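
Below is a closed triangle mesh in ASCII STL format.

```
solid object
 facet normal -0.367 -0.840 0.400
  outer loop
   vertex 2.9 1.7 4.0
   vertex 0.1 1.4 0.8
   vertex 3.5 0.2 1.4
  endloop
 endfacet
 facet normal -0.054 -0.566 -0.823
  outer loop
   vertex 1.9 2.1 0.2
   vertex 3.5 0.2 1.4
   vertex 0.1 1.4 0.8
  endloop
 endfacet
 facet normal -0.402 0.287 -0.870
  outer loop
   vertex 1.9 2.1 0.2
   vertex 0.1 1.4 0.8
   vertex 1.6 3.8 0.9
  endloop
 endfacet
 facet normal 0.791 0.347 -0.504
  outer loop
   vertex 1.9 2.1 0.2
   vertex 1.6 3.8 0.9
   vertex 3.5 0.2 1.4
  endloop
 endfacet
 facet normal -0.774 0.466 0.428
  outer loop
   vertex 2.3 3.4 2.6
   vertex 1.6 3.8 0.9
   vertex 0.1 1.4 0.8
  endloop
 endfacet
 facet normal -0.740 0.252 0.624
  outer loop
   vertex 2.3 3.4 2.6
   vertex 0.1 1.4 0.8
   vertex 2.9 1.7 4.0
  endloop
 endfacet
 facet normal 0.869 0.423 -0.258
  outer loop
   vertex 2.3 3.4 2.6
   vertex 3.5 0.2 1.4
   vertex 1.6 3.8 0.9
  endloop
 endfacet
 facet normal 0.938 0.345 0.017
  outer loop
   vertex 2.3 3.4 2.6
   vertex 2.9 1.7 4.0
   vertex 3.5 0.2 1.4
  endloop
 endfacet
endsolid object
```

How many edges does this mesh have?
12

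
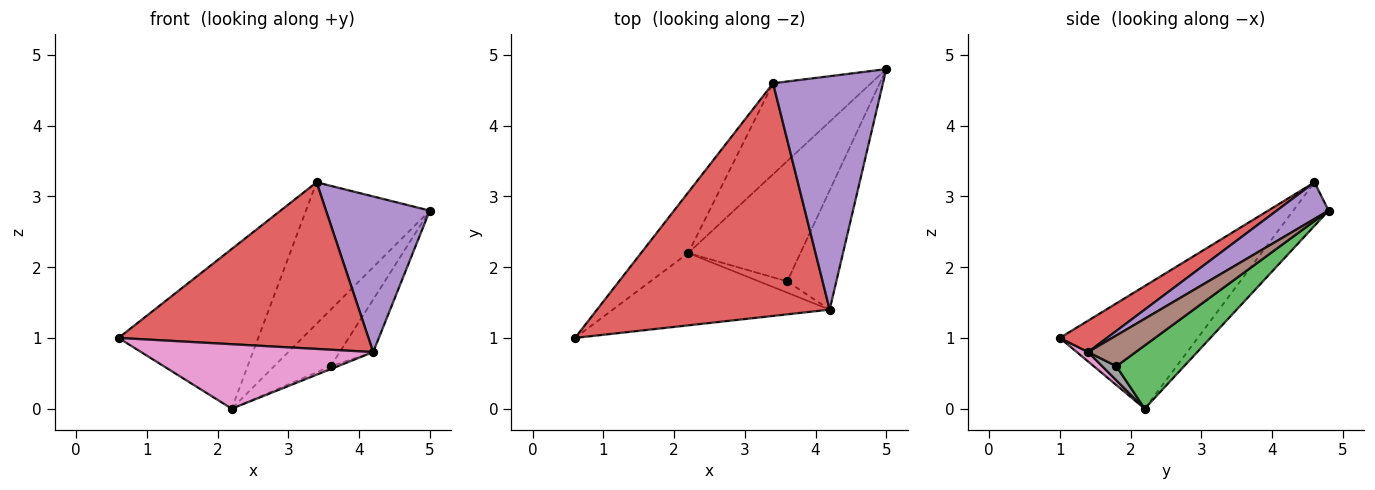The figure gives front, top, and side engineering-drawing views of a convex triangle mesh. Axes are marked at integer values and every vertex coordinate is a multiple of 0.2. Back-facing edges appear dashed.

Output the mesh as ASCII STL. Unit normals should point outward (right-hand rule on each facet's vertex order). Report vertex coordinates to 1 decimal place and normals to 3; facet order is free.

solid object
 facet normal -0.678 0.687 -0.261
  outer loop
   vertex 2.2 2.2 0.0
   vertex 0.6 1.0 1.0
   vertex 3.4 4.6 3.2
  endloop
 endfacet
 facet normal -0.234 0.818 -0.526
  outer loop
   vertex 2.2 2.2 0.0
   vertex 3.4 4.6 3.2
   vertex 5.0 4.8 2.8
  endloop
 endfacet
 facet normal 0.454 0.379 -0.806
  outer loop
   vertex 3.6 1.8 0.6
   vertex 2.2 2.2 0.0
   vertex 5.0 4.8 2.8
  endloop
 endfacet
 facet normal 0.109 -0.579 0.808
  outer loop
   vertex 4.2 1.4 0.8
   vertex 3.4 4.6 3.2
   vertex 0.6 1.0 1.0
  endloop
 endfacet
 facet normal 0.267 -0.535 0.802
  outer loop
   vertex 4.2 1.4 0.8
   vertex 5.0 4.8 2.8
   vertex 3.4 4.6 3.2
  endloop
 endfacet
 facet normal 0.498 0.350 -0.794
  outer loop
   vertex 4.2 1.4 0.8
   vertex 3.6 1.8 0.6
   vertex 5.0 4.8 2.8
  endloop
 endfacet
 facet normal 0.032 -0.665 -0.746
  outer loop
   vertex 4.2 1.4 0.8
   vertex 0.6 1.0 1.0
   vertex 2.2 2.2 0.0
  endloop
 endfacet
 facet normal 0.436 0.218 -0.873
  outer loop
   vertex 4.2 1.4 0.8
   vertex 2.2 2.2 0.0
   vertex 3.6 1.8 0.6
  endloop
 endfacet
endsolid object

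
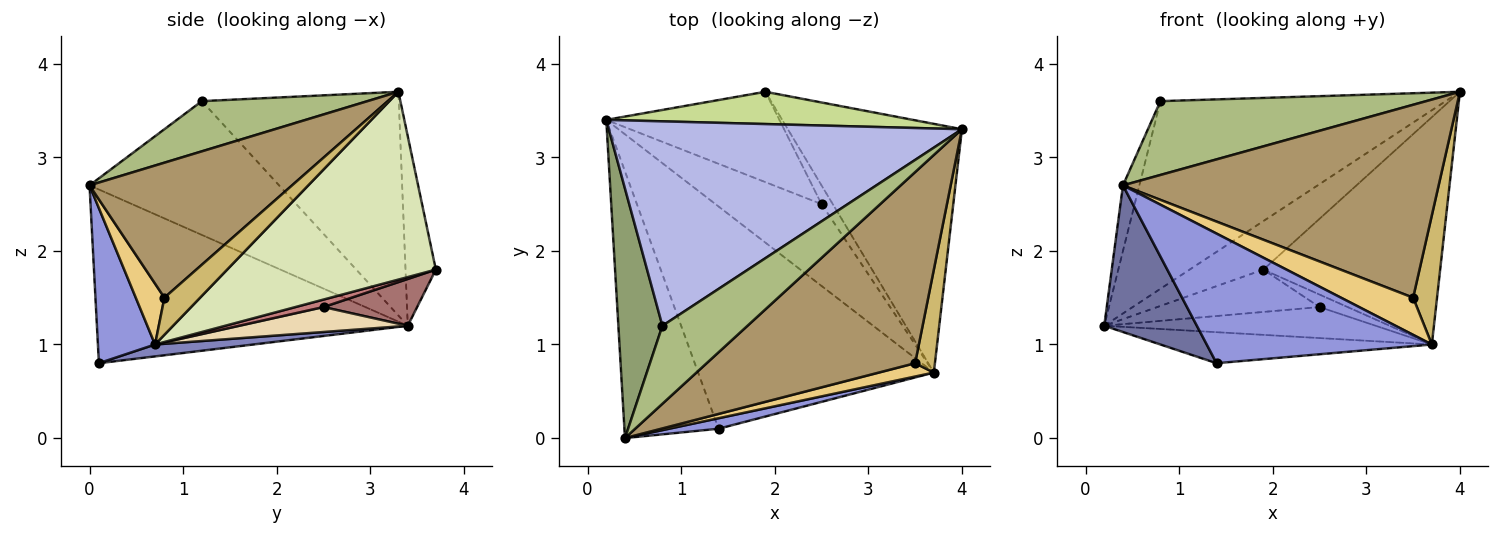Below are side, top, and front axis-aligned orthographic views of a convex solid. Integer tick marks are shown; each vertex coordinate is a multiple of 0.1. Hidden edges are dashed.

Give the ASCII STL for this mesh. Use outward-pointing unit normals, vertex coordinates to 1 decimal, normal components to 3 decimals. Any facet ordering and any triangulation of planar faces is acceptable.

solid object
 facet normal -0.850 -0.253 -0.461
  outer loop
   vertex 1.4 0.1 0.8
   vertex 0.4 0.0 2.7
   vertex 0.2 3.4 1.2
  endloop
 endfacet
 facet normal 0.050 0.138 -0.989
  outer loop
   vertex 3.7 0.7 1.0
   vertex 1.4 0.1 0.8
   vertex 0.2 3.4 1.2
  endloop
 endfacet
 facet normal 0.245 -0.966 0.078
  outer loop
   vertex 3.7 0.7 1.0
   vertex 0.4 0.0 2.7
   vertex 1.4 0.1 0.8
  endloop
 endfacet
 facet normal -0.423 0.613 0.667
  outer loop
   vertex 0.8 1.2 3.6
   vertex 4.0 3.3 3.7
   vertex 0.2 3.4 1.2
  endloop
 endfacet
 facet normal -0.947 0.082 0.312
  outer loop
   vertex 0.8 1.2 3.6
   vertex 0.2 3.4 1.2
   vertex 0.4 0.0 2.7
  endloop
 endfacet
 facet normal 0.394 -0.632 0.668
  outer loop
   vertex 0.8 1.2 3.6
   vertex 0.4 0.0 2.7
   vertex 4.0 3.3 3.7
  endloop
 endfacet
 facet normal -0.324 0.788 0.524
  outer loop
   vertex 1.9 3.7 1.8
   vertex 0.2 3.4 1.2
   vertex 4.0 3.3 3.7
  endloop
 endfacet
 facet normal 0.623 0.528 -0.577
  outer loop
   vertex 1.9 3.7 1.8
   vertex 4.0 3.3 3.7
   vertex 3.7 0.7 1.0
  endloop
 endfacet
 facet normal 0.415 -0.646 0.640
  outer loop
   vertex 3.5 0.8 1.5
   vertex 4.0 3.3 3.7
   vertex 0.4 0.0 2.7
  endloop
 endfacet
 facet normal 0.759 -0.509 0.406
  outer loop
   vertex 3.5 0.8 1.5
   vertex 3.7 0.7 1.0
   vertex 4.0 3.3 3.7
  endloop
 endfacet
 facet normal 0.350 -0.882 0.316
  outer loop
   vertex 3.5 0.8 1.5
   vertex 0.4 0.0 2.7
   vertex 3.7 0.7 1.0
  endloop
 endfacet
 facet normal 0.215 0.346 -0.913
  outer loop
   vertex 2.5 2.5 1.4
   vertex 3.7 0.7 1.0
   vertex 0.2 3.4 1.2
  endloop
 endfacet
 facet normal 0.238 0.412 -0.880
  outer loop
   vertex 2.5 2.5 1.4
   vertex 0.2 3.4 1.2
   vertex 1.9 3.7 1.8
  endloop
 endfacet
 facet normal 0.485 0.485 -0.728
  outer loop
   vertex 2.5 2.5 1.4
   vertex 1.9 3.7 1.8
   vertex 3.7 0.7 1.0
  endloop
 endfacet
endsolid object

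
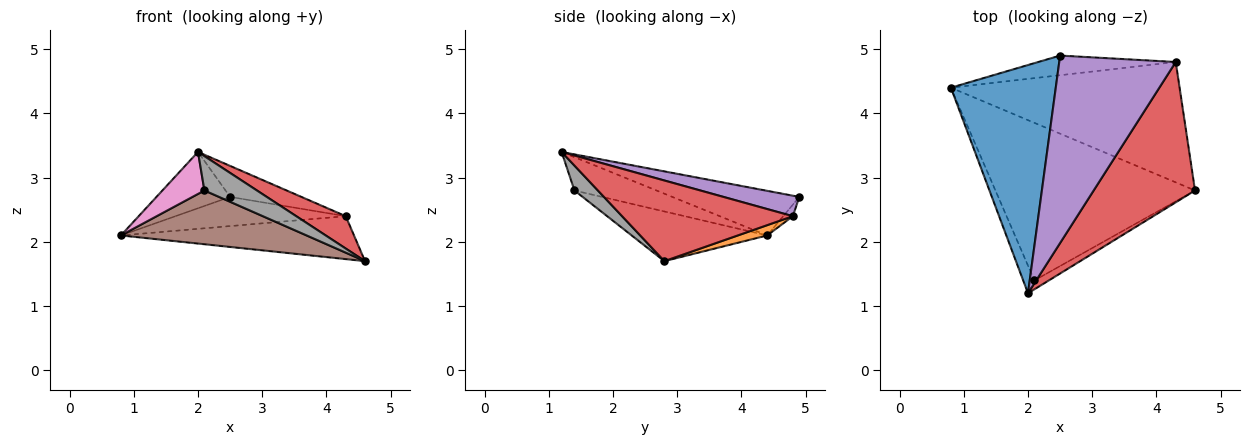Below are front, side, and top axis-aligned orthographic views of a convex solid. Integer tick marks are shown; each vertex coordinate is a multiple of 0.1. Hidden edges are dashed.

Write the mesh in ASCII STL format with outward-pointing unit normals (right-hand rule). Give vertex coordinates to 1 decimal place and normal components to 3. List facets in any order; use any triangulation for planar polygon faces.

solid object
 facet normal -0.382 0.221 0.897
  outer loop
   vertex 2.5 4.9 2.7
   vertex 0.8 4.4 2.1
   vertex 2.0 1.2 3.4
  endloop
 endfacet
 facet normal 0.042 0.336 -0.941
  outer loop
   vertex 4.3 4.8 2.4
   vertex 4.6 2.8 1.7
   vertex 0.8 4.4 2.1
  endloop
 endfacet
 facet normal -0.047 0.829 -0.558
  outer loop
   vertex 4.3 4.8 2.4
   vertex 0.8 4.4 2.1
   vertex 2.5 4.9 2.7
  endloop
 endfacet
 facet normal 0.613 -0.178 0.770
  outer loop
   vertex 4.3 4.8 2.4
   vertex 2.0 1.2 3.4
   vertex 4.6 2.8 1.7
  endloop
 endfacet
 facet normal 0.171 0.161 0.972
  outer loop
   vertex 4.3 4.8 2.4
   vertex 2.5 4.9 2.7
   vertex 2.0 1.2 3.4
  endloop
 endfacet
 facet normal -0.229 -0.314 -0.921
  outer loop
   vertex 2.1 1.4 2.8
   vertex 0.8 4.4 2.1
   vertex 4.6 2.8 1.7
  endloop
 endfacet
 facet normal -0.852 -0.437 -0.288
  outer loop
   vertex 2.1 1.4 2.8
   vertex 2.0 1.2 3.4
   vertex 0.8 4.4 2.1
  endloop
 endfacet
 facet normal 0.396 -0.889 -0.230
  outer loop
   vertex 2.1 1.4 2.8
   vertex 4.6 2.8 1.7
   vertex 2.0 1.2 3.4
  endloop
 endfacet
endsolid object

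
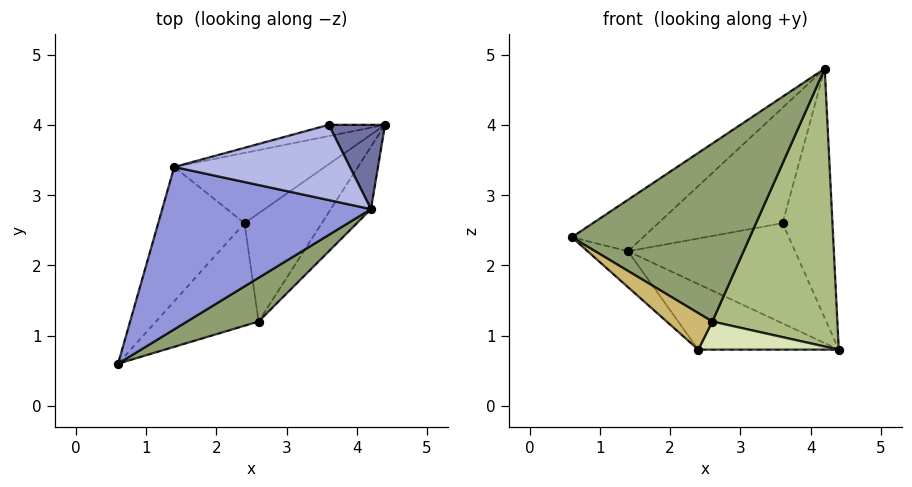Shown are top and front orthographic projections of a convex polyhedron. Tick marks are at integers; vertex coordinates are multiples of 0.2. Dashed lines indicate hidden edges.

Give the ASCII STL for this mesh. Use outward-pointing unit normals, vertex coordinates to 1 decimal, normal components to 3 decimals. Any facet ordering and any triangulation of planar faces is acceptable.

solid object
 facet normal 0.585 0.769 0.260
  outer loop
   vertex 3.6 4.0 2.6
   vertex 4.2 2.8 4.8
   vertex 4.4 4.0 0.8
  endloop
 endfacet
 facet normal -0.243 0.964 -0.108
  outer loop
   vertex 1.4 3.4 2.2
   vertex 3.6 4.0 2.6
   vertex 4.4 4.0 0.8
  endloop
 endfacet
 facet normal -0.634 0.234 0.737
  outer loop
   vertex 1.4 3.4 2.2
   vertex 0.6 0.6 2.4
   vertex 4.2 2.8 4.8
  endloop
 endfacet
 facet normal -0.311 0.796 0.519
  outer loop
   vertex 1.4 3.4 2.2
   vertex 4.2 2.8 4.8
   vertex 3.6 4.0 2.6
  endloop
 endfacet
 facet normal 0.398 -0.891 0.219
  outer loop
   vertex 2.6 1.2 1.2
   vertex 4.2 2.8 4.8
   vertex 0.6 0.6 2.4
  endloop
 endfacet
 facet normal 0.827 -0.549 -0.123
  outer loop
   vertex 2.6 1.2 1.2
   vertex 4.4 4.0 0.8
   vertex 4.2 2.8 4.8
  endloop
 endfacet
 facet normal -0.431 0.616 -0.660
  outer loop
   vertex 2.4 2.6 0.8
   vertex 1.4 3.4 2.2
   vertex 4.4 4.0 0.8
  endloop
 endfacet
 facet normal 0.173 -0.248 -0.953
  outer loop
   vertex 2.4 2.6 0.8
   vertex 4.4 4.0 0.8
   vertex 2.6 1.2 1.2
  endloop
 endfacet
 facet normal -0.753 0.170 -0.635
  outer loop
   vertex 2.4 2.6 0.8
   vertex 0.6 0.6 2.4
   vertex 1.4 3.4 2.2
  endloop
 endfacet
 facet normal -0.421 -0.304 -0.854
  outer loop
   vertex 2.4 2.6 0.8
   vertex 2.6 1.2 1.2
   vertex 0.6 0.6 2.4
  endloop
 endfacet
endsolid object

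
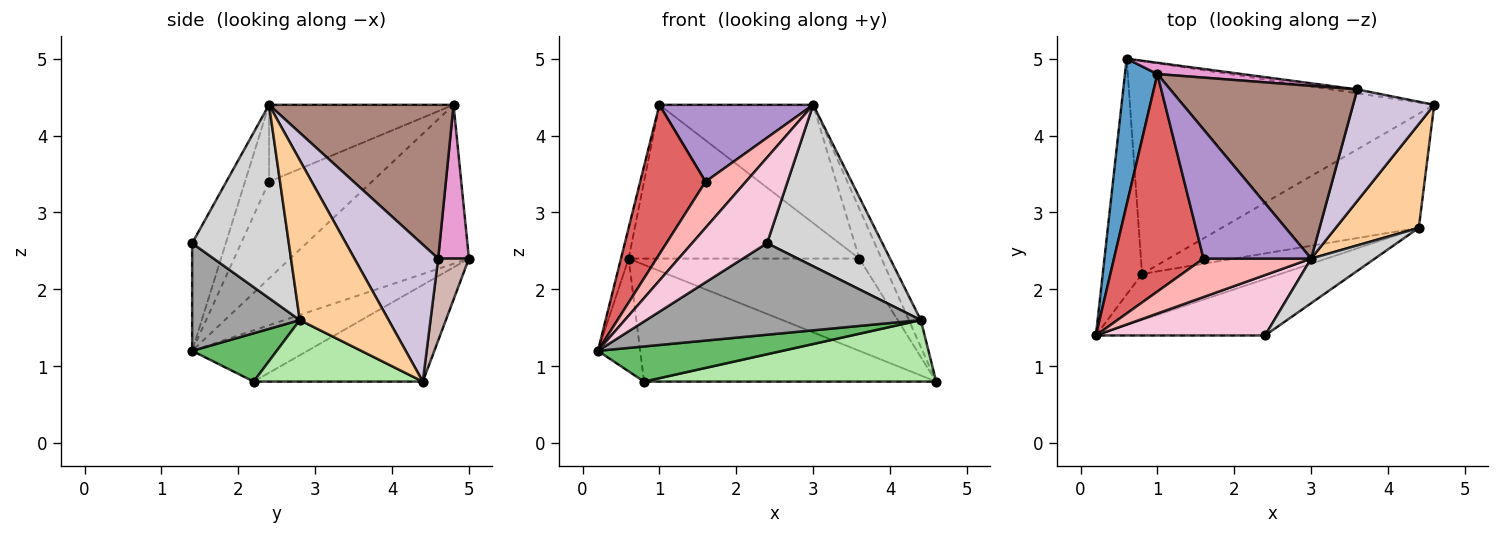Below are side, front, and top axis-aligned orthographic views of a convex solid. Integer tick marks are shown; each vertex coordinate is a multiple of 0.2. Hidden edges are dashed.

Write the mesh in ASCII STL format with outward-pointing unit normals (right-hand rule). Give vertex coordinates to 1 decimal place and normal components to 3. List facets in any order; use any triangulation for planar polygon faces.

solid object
 facet normal -0.979 0.042 0.200
  outer loop
   vertex 1.0 4.8 4.4
   vertex 0.6 5.0 2.4
   vertex 0.2 1.4 1.2
  endloop
 endfacet
 facet normal -0.762 0.279 -0.584
  outer loop
   vertex 0.8 2.2 0.8
   vertex 0.2 1.4 1.2
   vertex 0.6 5.0 2.4
  endloop
 endfacet
 facet normal -0.268 0.463 -0.845
  outer loop
   vertex 0.8 2.2 0.8
   vertex 0.6 5.0 2.4
   vertex 4.6 4.4 0.8
  endloop
 endfacet
 facet normal 0.881 0.119 0.458
  outer loop
   vertex 4.4 2.8 1.6
   vertex 4.6 4.4 0.8
   vertex 3.0 2.4 4.4
  endloop
 endfacet
 facet normal 0.268 -0.584 -0.766
  outer loop
   vertex 4.4 2.8 1.6
   vertex 0.2 1.4 1.2
   vertex 0.8 2.2 0.8
  endloop
 endfacet
 facet normal 0.265 -0.458 -0.849
  outer loop
   vertex 4.4 2.8 1.6
   vertex 0.8 2.2 0.8
   vertex 4.6 4.4 0.8
  endloop
 endfacet
 facet normal -0.665 -0.423 0.615
  outer loop
   vertex 1.6 2.4 3.4
   vertex 1.0 4.8 4.4
   vertex 0.2 1.4 1.2
  endloop
 endfacet
 facet normal -0.416 -0.699 0.582
  outer loop
   vertex 1.6 2.4 3.4
   vertex 0.2 1.4 1.2
   vertex 3.0 2.4 4.4
  endloop
 endfacet
 facet normal -0.523 -0.436 0.732
  outer loop
   vertex 1.6 2.4 3.4
   vertex 3.0 2.4 4.4
   vertex 1.0 4.8 4.4
  endloop
 endfacet
 facet normal 0.839 0.223 0.497
  outer loop
   vertex 3.6 4.6 2.4
   vertex 3.0 2.4 4.4
   vertex 4.6 4.4 0.8
  endloop
 endfacet
 facet normal 0.561 0.468 0.683
  outer loop
   vertex 3.6 4.6 2.4
   vertex 1.0 4.8 4.4
   vertex 3.0 2.4 4.4
  endloop
 endfacet
 facet normal 0.132 0.990 -0.041
  outer loop
   vertex 3.6 4.6 2.4
   vertex 4.6 4.4 0.8
   vertex 0.6 5.0 2.4
  endloop
 endfacet
 facet normal 0.132 0.989 0.072
  outer loop
   vertex 3.6 4.6 2.4
   vertex 0.6 5.0 2.4
   vertex 1.0 4.8 4.4
  endloop
 endfacet
 facet normal -0.344 -0.767 0.541
  outer loop
   vertex 2.4 1.4 2.6
   vertex 3.0 2.4 4.4
   vertex 0.2 1.4 1.2
  endloop
 endfacet
 facet normal 0.317 -0.808 -0.497
  outer loop
   vertex 2.4 1.4 2.6
   vertex 0.2 1.4 1.2
   vertex 4.4 2.8 1.6
  endloop
 endfacet
 facet normal 0.628 -0.750 0.207
  outer loop
   vertex 2.4 1.4 2.6
   vertex 4.4 2.8 1.6
   vertex 3.0 2.4 4.4
  endloop
 endfacet
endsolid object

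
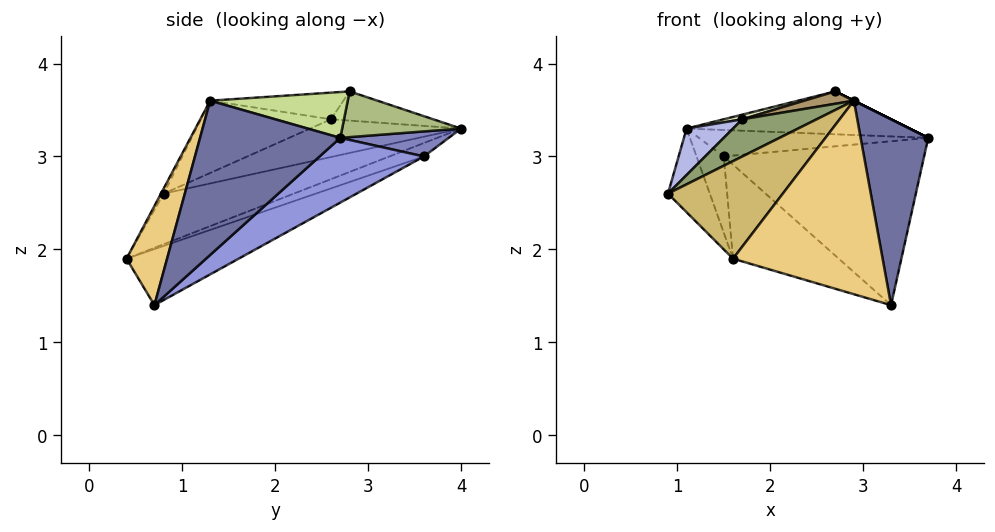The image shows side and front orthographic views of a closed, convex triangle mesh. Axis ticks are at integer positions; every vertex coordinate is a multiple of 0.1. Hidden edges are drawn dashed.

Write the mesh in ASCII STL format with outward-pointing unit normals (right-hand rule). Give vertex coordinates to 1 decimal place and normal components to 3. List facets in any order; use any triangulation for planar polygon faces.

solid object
 facet normal 0.867 -0.418 0.272
  outer loop
   vertex 2.9 1.3 3.6
   vertex 3.3 0.7 1.4
   vertex 3.7 2.7 3.2
  endloop
 endfacet
 facet normal 0.361 0.763 -0.536
  outer loop
   vertex 1.5 3.6 3.0
   vertex 1.1 4.0 3.3
   vertex 3.7 2.7 3.2
  endloop
 endfacet
 facet normal 0.312 0.600 -0.736
  outer loop
   vertex 1.5 3.6 3.0
   vertex 3.7 2.7 3.2
   vertex 3.3 0.7 1.4
  endloop
 endfacet
 facet normal -0.503 -0.155 0.851
  outer loop
   vertex 1.7 2.6 3.4
   vertex 1.1 4.0 3.3
   vertex 0.9 0.8 2.6
  endloop
 endfacet
 facet normal -0.391 -0.223 0.893
  outer loop
   vertex 1.7 2.6 3.4
   vertex 0.9 0.8 2.6
   vertex 2.9 1.3 3.6
  endloop
 endfacet
 facet normal 0.374 0.701 0.607
  outer loop
   vertex 2.7 2.8 3.7
   vertex 3.7 2.7 3.2
   vertex 1.1 4.0 3.3
  endloop
 endfacet
 facet normal 0.447 0.000 0.894
  outer loop
   vertex 2.7 2.8 3.7
   vertex 2.9 1.3 3.6
   vertex 3.7 2.7 3.2
  endloop
 endfacet
 facet normal -0.278 -0.050 0.959
  outer loop
   vertex 2.7 2.8 3.7
   vertex 1.1 4.0 3.3
   vertex 1.7 2.6 3.4
  endloop
 endfacet
 facet normal -0.268 -0.100 0.958
  outer loop
   vertex 2.7 2.8 3.7
   vertex 1.7 2.6 3.4
   vertex 2.9 1.3 3.6
  endloop
 endfacet
 facet normal -0.021 -0.877 0.480
  outer loop
   vertex 1.6 0.4 1.9
   vertex 2.9 1.3 3.6
   vertex 0.9 0.8 2.6
  endloop
 endfacet
 facet normal 0.250 -0.922 0.297
  outer loop
   vertex 1.6 0.4 1.9
   vertex 3.3 0.7 1.4
   vertex 2.9 1.3 3.6
  endloop
 endfacet
 facet normal -0.317 0.299 -0.900
  outer loop
   vertex 1.6 0.4 1.9
   vertex 1.5 3.6 3.0
   vertex 3.3 0.7 1.4
  endloop
 endfacet
 facet normal -0.632 0.203 -0.748
  outer loop
   vertex 1.6 0.4 1.9
   vertex 0.9 0.8 2.6
   vertex 1.1 4.0 3.3
  endloop
 endfacet
 facet normal -0.370 0.292 -0.882
  outer loop
   vertex 1.6 0.4 1.9
   vertex 1.1 4.0 3.3
   vertex 1.5 3.6 3.0
  endloop
 endfacet
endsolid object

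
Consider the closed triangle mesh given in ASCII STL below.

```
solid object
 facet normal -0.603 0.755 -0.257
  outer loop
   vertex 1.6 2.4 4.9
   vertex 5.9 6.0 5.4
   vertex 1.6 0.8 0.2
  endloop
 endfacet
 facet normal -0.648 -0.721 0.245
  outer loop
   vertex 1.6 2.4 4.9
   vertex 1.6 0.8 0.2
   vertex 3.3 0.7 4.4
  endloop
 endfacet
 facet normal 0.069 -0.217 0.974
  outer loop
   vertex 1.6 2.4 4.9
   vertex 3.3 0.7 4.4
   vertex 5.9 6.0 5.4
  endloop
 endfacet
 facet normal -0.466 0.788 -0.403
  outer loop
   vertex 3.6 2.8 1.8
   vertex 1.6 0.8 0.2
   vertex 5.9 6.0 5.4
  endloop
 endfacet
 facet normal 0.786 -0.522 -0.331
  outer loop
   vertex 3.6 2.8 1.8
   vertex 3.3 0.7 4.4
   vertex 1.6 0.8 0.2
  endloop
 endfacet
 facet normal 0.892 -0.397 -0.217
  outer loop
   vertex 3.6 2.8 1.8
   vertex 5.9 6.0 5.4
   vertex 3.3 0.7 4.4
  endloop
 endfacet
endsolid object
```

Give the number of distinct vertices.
5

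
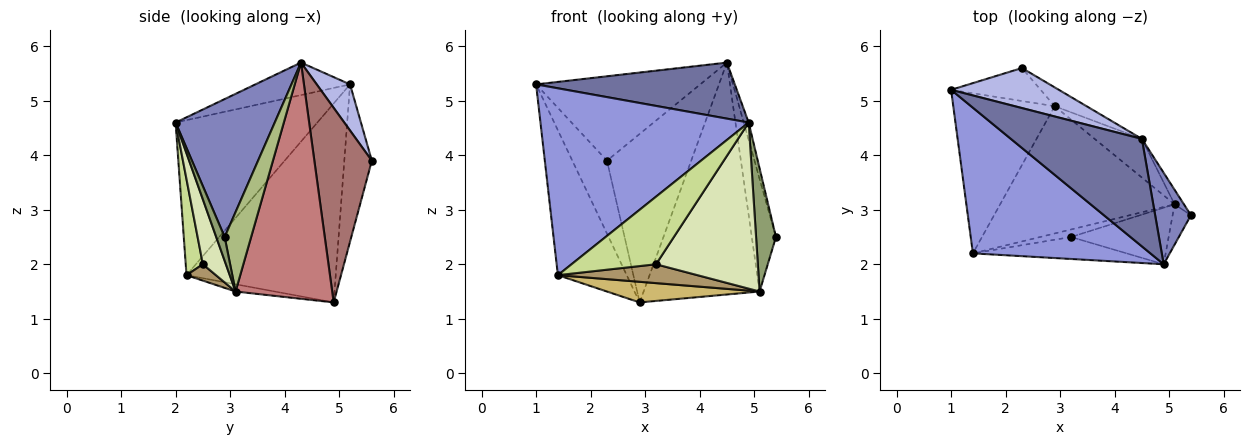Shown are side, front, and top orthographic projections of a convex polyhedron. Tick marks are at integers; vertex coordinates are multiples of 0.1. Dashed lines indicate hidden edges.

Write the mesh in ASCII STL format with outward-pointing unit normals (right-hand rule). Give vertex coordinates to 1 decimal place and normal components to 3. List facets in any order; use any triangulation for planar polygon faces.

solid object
 facet normal -0.215 -0.452 0.866
  outer loop
   vertex 4.5 4.3 5.7
   vertex 1.0 5.2 5.3
   vertex 4.9 2.0 4.6
  endloop
 endfacet
 facet normal 0.967 0.048 0.251
  outer loop
   vertex 4.5 4.3 5.7
   vertex 4.9 2.0 4.6
   vertex 5.4 2.9 2.5
  endloop
 endfacet
 facet normal -0.473 -0.695 0.542
  outer loop
   vertex 1.4 2.2 1.8
   vertex 4.9 2.0 4.6
   vertex 1.0 5.2 5.3
  endloop
 endfacet
 facet normal 0.180 0.889 0.421
  outer loop
   vertex 2.3 5.6 3.9
   vertex 1.0 5.2 5.3
   vertex 4.5 4.3 5.7
  endloop
 endfacet
 facet normal 0.374 -0.881 -0.289
  outer loop
   vertex 5.1 3.1 1.5
   vertex 5.4 2.9 2.5
   vertex 4.9 2.0 4.6
  endloop
 endfacet
 facet normal 0.736 0.671 -0.087
  outer loop
   vertex 5.1 3.1 1.5
   vertex 4.5 4.3 5.7
   vertex 5.4 2.9 2.5
  endloop
 endfacet
 facet normal 0.189 -0.934 -0.303
  outer loop
   vertex 3.2 2.5 2.0
   vertex 4.9 2.0 4.6
   vertex 1.4 2.2 1.8
  endloop
 endfacet
 facet normal 0.209 -0.926 -0.315
  outer loop
   vertex 3.2 2.5 2.0
   vertex 5.1 3.1 1.5
   vertex 4.9 2.0 4.6
  endloop
 endfacet
 facet normal 0.192 -0.912 -0.363
  outer loop
   vertex 3.2 2.5 2.0
   vertex 1.4 2.2 1.8
   vertex 5.1 3.1 1.5
  endloop
 endfacet
 facet normal -0.041 -0.160 -0.986
  outer loop
   vertex 2.9 4.9 1.3
   vertex 5.1 3.1 1.5
   vertex 1.4 2.2 1.8
  endloop
 endfacet
 facet normal -0.824 0.380 -0.420
  outer loop
   vertex 2.9 4.9 1.3
   vertex 1.4 2.2 1.8
   vertex 1.0 5.2 5.3
  endloop
 endfacet
 facet normal -0.587 0.738 -0.334
  outer loop
   vertex 2.9 4.9 1.3
   vertex 1.0 5.2 5.3
   vertex 2.3 5.6 3.9
  endloop
 endfacet
 facet normal 0.561 0.823 -0.092
  outer loop
   vertex 2.9 4.9 1.3
   vertex 2.3 5.6 3.9
   vertex 4.5 4.3 5.7
  endloop
 endfacet
 facet normal 0.635 0.762 -0.127
  outer loop
   vertex 2.9 4.9 1.3
   vertex 4.5 4.3 5.7
   vertex 5.1 3.1 1.5
  endloop
 endfacet
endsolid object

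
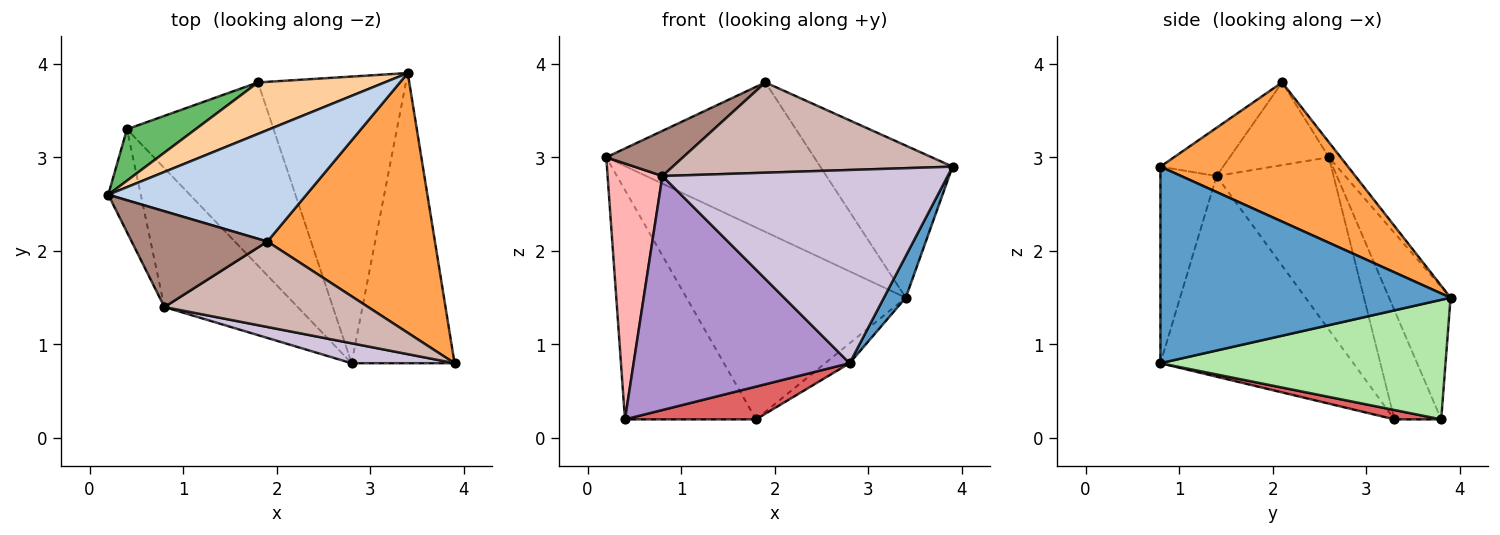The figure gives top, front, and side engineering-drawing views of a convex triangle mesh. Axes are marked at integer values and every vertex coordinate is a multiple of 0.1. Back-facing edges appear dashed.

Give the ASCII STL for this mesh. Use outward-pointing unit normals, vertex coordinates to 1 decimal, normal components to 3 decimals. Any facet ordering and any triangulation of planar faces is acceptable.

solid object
 facet normal 0.884 -0.067 -0.463
  outer loop
   vertex 2.8 0.8 0.8
   vertex 3.4 3.9 1.5
   vertex 3.9 0.8 2.9
  endloop
 endfacet
 facet normal -0.045 0.801 0.597
  outer loop
   vertex 1.9 2.1 3.8
   vertex 3.4 3.9 1.5
   vertex 0.2 2.6 3.0
  endloop
 endfacet
 facet normal 0.583 0.411 0.701
  outer loop
   vertex 1.9 2.1 3.8
   vertex 3.9 0.8 2.9
   vertex 3.4 3.9 1.5
  endloop
 endfacet
 facet normal -0.261 0.932 0.250
  outer loop
   vertex 1.8 3.8 0.2
   vertex 0.2 2.6 3.0
   vertex 3.4 3.9 1.5
  endloop
 endfacet
 facet normal -0.329 0.921 0.207
  outer loop
   vertex 1.8 3.8 0.2
   vertex 0.4 3.3 0.2
   vertex 0.2 2.6 3.0
  endloop
 endfacet
 facet normal 0.628 0.054 -0.777
  outer loop
   vertex 1.8 3.8 0.2
   vertex 3.4 3.9 1.5
   vertex 2.8 0.8 0.8
  endloop
 endfacet
 facet normal 0.063 -0.176 -0.982
  outer loop
   vertex 1.8 3.8 0.2
   vertex 2.8 0.8 0.8
   vertex 0.4 3.3 0.2
  endloop
 endfacet
 facet normal -0.893 -0.418 -0.168
  outer loop
   vertex 0.8 1.4 2.8
   vertex 0.2 2.6 3.0
   vertex 0.4 3.3 0.2
  endloop
 endfacet
 facet normal -0.609 -0.682 -0.405
  outer loop
   vertex 0.8 1.4 2.8
   vertex 0.4 3.3 0.2
   vertex 2.8 0.8 0.8
  endloop
 endfacet
 facet normal -0.192 -0.976 0.101
  outer loop
   vertex 0.8 1.4 2.8
   vertex 2.8 0.8 0.8
   vertex 3.9 0.8 2.9
  endloop
 endfacet
 facet normal -0.483 -0.373 0.792
  outer loop
   vertex 0.8 1.4 2.8
   vertex 1.9 2.1 3.8
   vertex 0.2 2.6 3.0
  endloop
 endfacet
 facet normal -0.161 -0.717 0.678
  outer loop
   vertex 0.8 1.4 2.8
   vertex 3.9 0.8 2.9
   vertex 1.9 2.1 3.8
  endloop
 endfacet
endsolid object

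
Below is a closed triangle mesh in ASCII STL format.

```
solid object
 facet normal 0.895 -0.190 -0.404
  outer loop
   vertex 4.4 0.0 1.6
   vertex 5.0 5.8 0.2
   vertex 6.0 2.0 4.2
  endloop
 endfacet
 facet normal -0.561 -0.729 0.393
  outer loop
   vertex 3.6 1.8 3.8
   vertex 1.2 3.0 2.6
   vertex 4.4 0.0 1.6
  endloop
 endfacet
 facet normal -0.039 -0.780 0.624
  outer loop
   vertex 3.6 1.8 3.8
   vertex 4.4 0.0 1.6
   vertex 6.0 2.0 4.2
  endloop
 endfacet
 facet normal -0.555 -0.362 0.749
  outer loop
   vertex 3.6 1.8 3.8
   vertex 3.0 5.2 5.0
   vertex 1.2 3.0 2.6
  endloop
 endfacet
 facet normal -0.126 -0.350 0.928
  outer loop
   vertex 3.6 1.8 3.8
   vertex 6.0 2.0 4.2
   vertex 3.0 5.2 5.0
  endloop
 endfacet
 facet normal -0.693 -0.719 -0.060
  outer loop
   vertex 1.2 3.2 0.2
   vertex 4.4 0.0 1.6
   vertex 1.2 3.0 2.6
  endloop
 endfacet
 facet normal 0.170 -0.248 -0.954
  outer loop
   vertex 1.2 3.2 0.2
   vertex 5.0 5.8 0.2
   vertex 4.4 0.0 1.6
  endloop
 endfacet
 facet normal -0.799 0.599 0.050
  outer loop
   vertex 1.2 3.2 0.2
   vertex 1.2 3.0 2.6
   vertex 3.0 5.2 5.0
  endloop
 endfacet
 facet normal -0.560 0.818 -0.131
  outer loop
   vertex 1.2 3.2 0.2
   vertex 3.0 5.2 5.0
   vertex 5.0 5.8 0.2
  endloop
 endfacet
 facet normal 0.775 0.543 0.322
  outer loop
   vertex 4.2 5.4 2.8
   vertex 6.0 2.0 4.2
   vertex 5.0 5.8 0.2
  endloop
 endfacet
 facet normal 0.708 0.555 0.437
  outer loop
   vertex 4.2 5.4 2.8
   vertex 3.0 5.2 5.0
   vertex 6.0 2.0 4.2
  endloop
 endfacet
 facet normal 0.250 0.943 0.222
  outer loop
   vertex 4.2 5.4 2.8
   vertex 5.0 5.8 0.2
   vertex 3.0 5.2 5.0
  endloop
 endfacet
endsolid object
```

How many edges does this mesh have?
18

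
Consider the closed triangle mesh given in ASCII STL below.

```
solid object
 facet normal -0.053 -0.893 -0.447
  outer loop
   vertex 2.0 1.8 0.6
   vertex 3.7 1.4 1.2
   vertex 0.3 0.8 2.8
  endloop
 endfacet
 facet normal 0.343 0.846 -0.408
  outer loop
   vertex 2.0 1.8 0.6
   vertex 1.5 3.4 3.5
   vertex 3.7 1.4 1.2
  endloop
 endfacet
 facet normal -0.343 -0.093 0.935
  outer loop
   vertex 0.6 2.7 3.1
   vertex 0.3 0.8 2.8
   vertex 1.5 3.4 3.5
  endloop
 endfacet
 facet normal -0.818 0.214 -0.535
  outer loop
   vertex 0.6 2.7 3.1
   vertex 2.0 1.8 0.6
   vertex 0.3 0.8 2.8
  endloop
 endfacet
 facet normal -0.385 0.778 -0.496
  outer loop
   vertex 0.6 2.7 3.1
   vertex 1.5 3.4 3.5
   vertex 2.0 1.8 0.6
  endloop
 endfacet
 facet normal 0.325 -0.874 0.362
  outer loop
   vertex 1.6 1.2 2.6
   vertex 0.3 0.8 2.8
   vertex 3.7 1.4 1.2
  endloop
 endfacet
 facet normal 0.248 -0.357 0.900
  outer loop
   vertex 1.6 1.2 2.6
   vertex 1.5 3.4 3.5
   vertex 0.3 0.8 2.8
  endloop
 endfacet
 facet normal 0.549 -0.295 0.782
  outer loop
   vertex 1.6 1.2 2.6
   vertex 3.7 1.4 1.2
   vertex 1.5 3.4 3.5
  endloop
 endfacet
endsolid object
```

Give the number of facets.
8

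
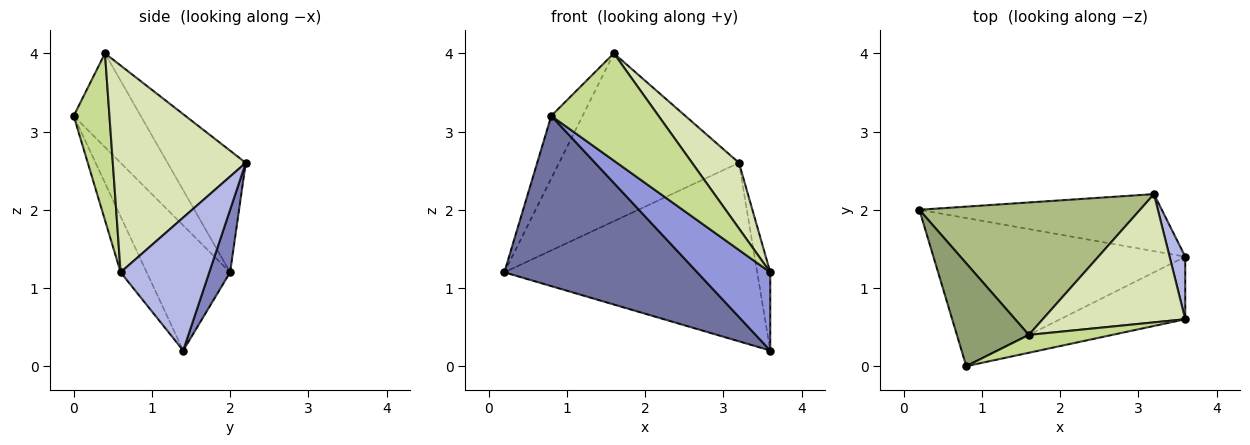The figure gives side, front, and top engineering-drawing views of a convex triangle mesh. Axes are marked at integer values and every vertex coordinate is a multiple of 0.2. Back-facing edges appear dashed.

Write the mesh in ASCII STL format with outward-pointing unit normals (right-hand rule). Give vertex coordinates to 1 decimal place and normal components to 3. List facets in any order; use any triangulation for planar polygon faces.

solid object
 facet normal -0.310 -0.717 -0.624
  outer loop
   vertex 0.8 0.0 3.2
   vertex 0.2 2.0 1.2
   vertex 3.6 1.4 0.2
  endloop
 endfacet
 facet normal 0.078 0.950 -0.303
  outer loop
   vertex 3.2 2.2 2.6
   vertex 3.6 1.4 0.2
   vertex 0.2 2.0 1.2
  endloop
 endfacet
 facet normal -0.269 -0.752 -0.602
  outer loop
   vertex 3.6 0.6 1.2
   vertex 0.8 0.0 3.2
   vertex 3.6 1.4 0.2
  endloop
 endfacet
 facet normal 0.983 0.145 0.116
  outer loop
   vertex 3.6 0.6 1.2
   vertex 3.6 1.4 0.2
   vertex 3.2 2.2 2.6
  endloop
 endfacet
 facet normal -0.744 0.347 0.571
  outer loop
   vertex 1.6 0.4 4.0
   vertex 0.2 2.0 1.2
   vertex 0.8 0.0 3.2
  endloop
 endfacet
 facet normal -0.323 0.743 0.586
  outer loop
   vertex 1.6 0.4 4.0
   vertex 3.2 2.2 2.6
   vertex 0.2 2.0 1.2
  endloop
 endfacet
 facet normal 0.312 -0.937 0.156
  outer loop
   vertex 1.6 0.4 4.0
   vertex 0.8 0.0 3.2
   vertex 3.6 0.6 1.2
  endloop
 endfacet
 facet normal 0.791 -0.279 0.545
  outer loop
   vertex 1.6 0.4 4.0
   vertex 3.6 0.6 1.2
   vertex 3.2 2.2 2.6
  endloop
 endfacet
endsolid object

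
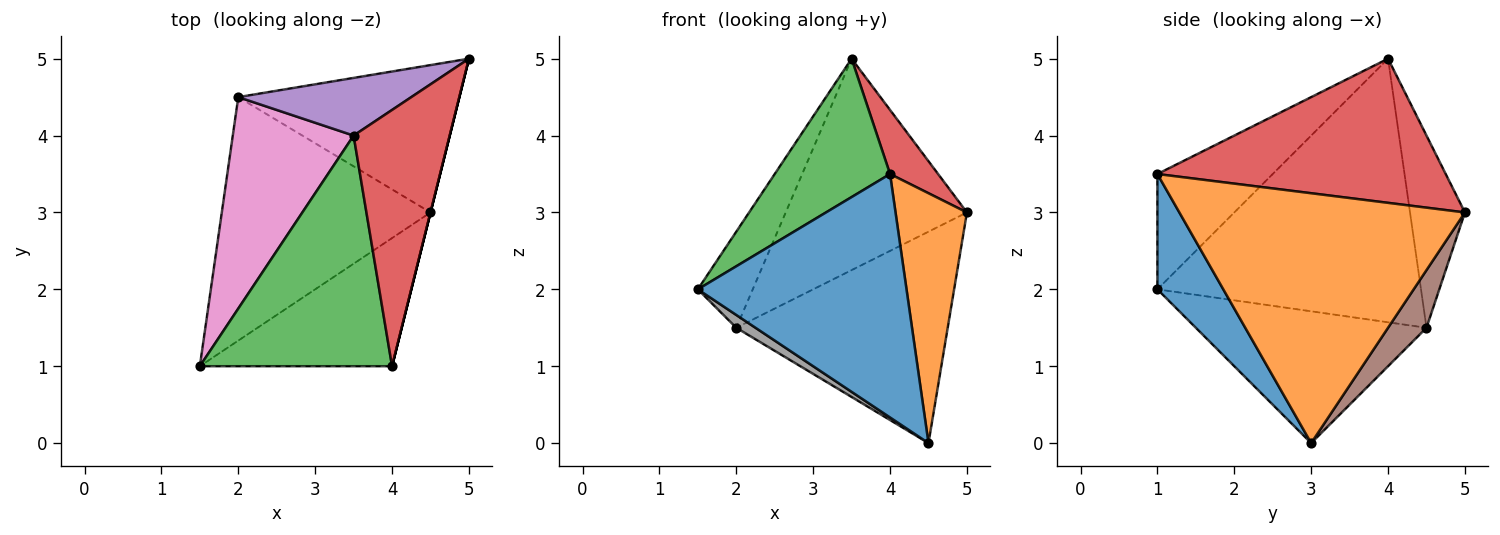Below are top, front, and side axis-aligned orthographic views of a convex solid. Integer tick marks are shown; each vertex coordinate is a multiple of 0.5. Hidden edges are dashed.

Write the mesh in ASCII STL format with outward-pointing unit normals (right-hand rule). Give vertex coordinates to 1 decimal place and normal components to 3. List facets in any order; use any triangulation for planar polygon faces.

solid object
 facet normal 0.269 -0.852 -0.449
  outer loop
   vertex 4.5 3.0 0.0
   vertex 4.0 1.0 3.5
   vertex 1.5 1.0 2.0
  endloop
 endfacet
 facet normal 0.970 -0.243 0.000
  outer loop
   vertex 4.5 3.0 0.0
   vertex 5.0 5.0 3.0
   vertex 4.0 1.0 3.5
  endloop
 endfacet
 facet normal -0.457 -0.457 0.762
  outer loop
   vertex 3.5 4.0 5.0
   vertex 1.5 1.0 2.0
   vertex 4.0 1.0 3.5
  endloop
 endfacet
 facet normal 0.824 -0.137 0.549
  outer loop
   vertex 3.5 4.0 5.0
   vertex 4.0 1.0 3.5
   vertex 5.0 5.0 3.0
  endloop
 endfacet
 facet normal -0.281 0.926 0.253
  outer loop
   vertex 2.0 4.5 1.5
   vertex 3.5 4.0 5.0
   vertex 5.0 5.0 3.0
  endloop
 endfacet
 facet normal 0.148 0.811 -0.566
  outer loop
   vertex 2.0 4.5 1.5
   vertex 5.0 5.0 3.0
   vertex 4.5 3.0 0.0
  endloop
 endfacet
 facet normal -0.893 0.186 0.409
  outer loop
   vertex 2.0 4.5 1.5
   vertex 1.5 1.0 2.0
   vertex 3.5 4.0 5.0
  endloop
 endfacet
 facet normal -0.533 -0.044 -0.845
  outer loop
   vertex 2.0 4.5 1.5
   vertex 4.5 3.0 0.0
   vertex 1.5 1.0 2.0
  endloop
 endfacet
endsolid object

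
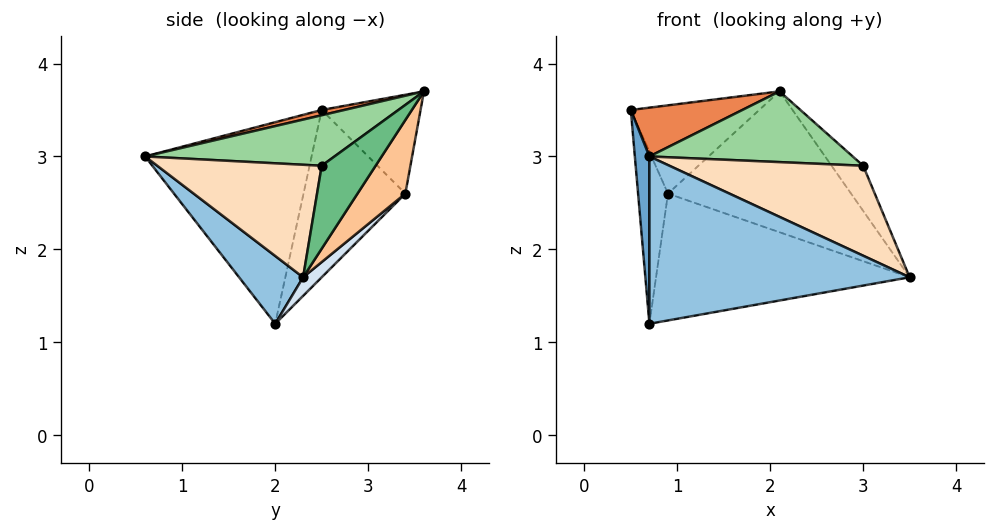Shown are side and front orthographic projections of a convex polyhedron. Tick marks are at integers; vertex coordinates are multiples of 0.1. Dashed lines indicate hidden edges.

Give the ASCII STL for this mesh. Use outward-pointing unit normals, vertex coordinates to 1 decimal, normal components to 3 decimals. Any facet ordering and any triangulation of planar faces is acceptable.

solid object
 facet normal -0.994 -0.087 -0.068
  outer loop
   vertex 0.7 2.0 1.2
   vertex 0.7 0.6 3.0
   vertex 0.5 2.5 3.5
  endloop
 endfacet
 facet normal 0.191 -0.775 -0.603
  outer loop
   vertex 0.7 2.0 1.2
   vertex 3.5 2.3 1.7
   vertex 0.7 0.6 3.0
  endloop
 endfacet
 facet normal -0.950 0.279 -0.143
  outer loop
   vertex 0.9 3.4 2.6
   vertex 0.7 2.0 1.2
   vertex 0.5 2.5 3.5
  endloop
 endfacet
 facet normal 0.051 0.702 -0.710
  outer loop
   vertex 0.9 3.4 2.6
   vertex 3.5 2.3 1.7
   vertex 0.7 2.0 1.2
  endloop
 endfacet
 facet normal 0.050 -0.249 0.967
  outer loop
   vertex 2.1 3.6 3.7
   vertex 0.5 2.5 3.5
   vertex 0.7 0.6 3.0
  endloop
 endfacet
 facet normal -0.541 0.703 0.462
  outer loop
   vertex 2.1 3.6 3.7
   vertex 0.9 3.4 2.6
   vertex 0.5 2.5 3.5
  endloop
 endfacet
 facet normal 0.230 0.882 -0.412
  outer loop
   vertex 2.1 3.6 3.7
   vertex 3.5 2.3 1.7
   vertex 0.9 3.4 2.6
  endloop
 endfacet
 facet normal 0.601 -0.709 0.369
  outer loop
   vertex 3.0 2.5 2.9
   vertex 0.7 0.6 3.0
   vertex 3.5 2.3 1.7
  endloop
 endfacet
 facet normal 0.832 0.488 0.265
  outer loop
   vertex 3.0 2.5 2.9
   vertex 3.5 2.3 1.7
   vertex 2.1 3.6 3.7
  endloop
 endfacet
 facet normal 0.335 -0.359 0.871
  outer loop
   vertex 3.0 2.5 2.9
   vertex 2.1 3.6 3.7
   vertex 0.7 0.6 3.0
  endloop
 endfacet
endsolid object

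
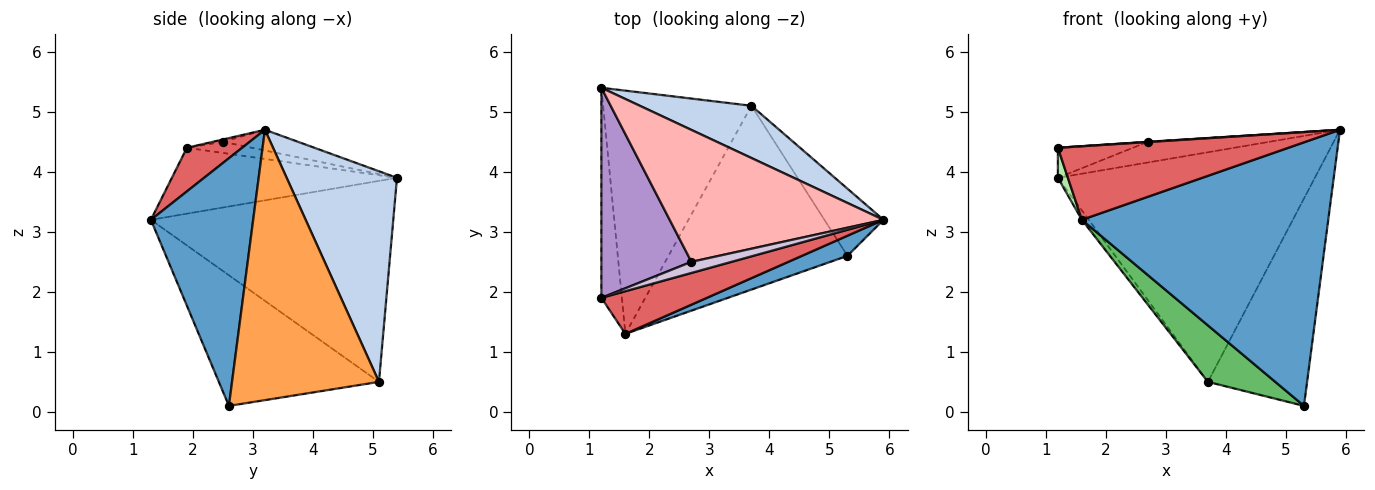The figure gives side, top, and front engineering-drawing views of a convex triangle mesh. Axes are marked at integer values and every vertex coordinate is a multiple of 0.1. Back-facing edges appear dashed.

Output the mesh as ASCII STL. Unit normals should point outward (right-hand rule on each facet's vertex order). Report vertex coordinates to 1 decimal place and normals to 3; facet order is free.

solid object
 facet normal 0.383 -0.921 0.070
  outer loop
   vertex 5.3 2.6 0.1
   vertex 5.9 3.2 4.7
   vertex 1.6 1.3 3.2
  endloop
 endfacet
 facet normal 0.386 0.899 0.205
  outer loop
   vertex 3.7 5.1 0.5
   vertex 1.2 5.4 3.9
   vertex 5.9 3.2 4.7
  endloop
 endfacet
 facet normal 0.816 0.550 -0.178
  outer loop
   vertex 3.7 5.1 0.5
   vertex 5.9 3.2 4.7
   vertex 5.3 2.6 0.1
  endloop
 endfacet
 facet normal -0.804 0.023 -0.594
  outer loop
   vertex 3.7 5.1 0.5
   vertex 1.6 1.3 3.2
   vertex 1.2 5.4 3.9
  endloop
 endfacet
 facet normal -0.572 -0.241 -0.784
  outer loop
   vertex 3.7 5.1 0.5
   vertex 5.3 2.6 0.1
   vertex 1.6 1.3 3.2
  endloop
 endfacet
 facet normal -0.954 -0.042 -0.297
  outer loop
   vertex 1.2 1.9 4.4
   vertex 1.2 5.4 3.9
   vertex 1.6 1.3 3.2
  endloop
 endfacet
 facet normal 0.203 -0.847 0.491
  outer loop
   vertex 1.2 1.9 4.4
   vertex 1.6 1.3 3.2
   vertex 5.9 3.2 4.7
  endloop
 endfacet
 facet normal -0.095 0.154 0.983
  outer loop
   vertex 2.7 2.5 4.5
   vertex 5.9 3.2 4.7
   vertex 1.2 5.4 3.9
  endloop
 endfacet
 facet normal -0.122 0.140 0.983
  outer loop
   vertex 2.7 2.5 4.5
   vertex 1.2 5.4 3.9
   vertex 1.2 1.9 4.4
  endloop
 endfacet
 facet normal -0.057 -0.023 0.998
  outer loop
   vertex 2.7 2.5 4.5
   vertex 1.2 1.9 4.4
   vertex 5.9 3.2 4.7
  endloop
 endfacet
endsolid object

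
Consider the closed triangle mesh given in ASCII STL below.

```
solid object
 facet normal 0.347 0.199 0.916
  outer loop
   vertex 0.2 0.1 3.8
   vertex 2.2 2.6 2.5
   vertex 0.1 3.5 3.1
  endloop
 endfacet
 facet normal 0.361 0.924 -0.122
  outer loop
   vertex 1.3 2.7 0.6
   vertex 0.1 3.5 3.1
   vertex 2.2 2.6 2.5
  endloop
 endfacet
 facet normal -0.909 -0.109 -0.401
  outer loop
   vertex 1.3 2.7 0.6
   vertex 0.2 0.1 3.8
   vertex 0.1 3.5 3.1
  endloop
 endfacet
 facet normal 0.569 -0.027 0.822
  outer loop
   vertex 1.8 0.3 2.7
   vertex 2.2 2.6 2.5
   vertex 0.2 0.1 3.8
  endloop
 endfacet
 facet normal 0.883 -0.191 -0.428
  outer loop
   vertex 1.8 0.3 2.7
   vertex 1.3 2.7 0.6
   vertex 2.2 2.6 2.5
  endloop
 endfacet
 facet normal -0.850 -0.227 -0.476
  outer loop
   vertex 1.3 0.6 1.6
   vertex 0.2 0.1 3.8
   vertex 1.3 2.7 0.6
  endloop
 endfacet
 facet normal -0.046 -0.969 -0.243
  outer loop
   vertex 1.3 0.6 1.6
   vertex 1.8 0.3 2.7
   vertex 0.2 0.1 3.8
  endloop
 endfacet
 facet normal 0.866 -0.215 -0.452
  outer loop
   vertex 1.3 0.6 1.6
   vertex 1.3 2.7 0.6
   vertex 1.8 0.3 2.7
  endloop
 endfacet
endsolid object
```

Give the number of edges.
12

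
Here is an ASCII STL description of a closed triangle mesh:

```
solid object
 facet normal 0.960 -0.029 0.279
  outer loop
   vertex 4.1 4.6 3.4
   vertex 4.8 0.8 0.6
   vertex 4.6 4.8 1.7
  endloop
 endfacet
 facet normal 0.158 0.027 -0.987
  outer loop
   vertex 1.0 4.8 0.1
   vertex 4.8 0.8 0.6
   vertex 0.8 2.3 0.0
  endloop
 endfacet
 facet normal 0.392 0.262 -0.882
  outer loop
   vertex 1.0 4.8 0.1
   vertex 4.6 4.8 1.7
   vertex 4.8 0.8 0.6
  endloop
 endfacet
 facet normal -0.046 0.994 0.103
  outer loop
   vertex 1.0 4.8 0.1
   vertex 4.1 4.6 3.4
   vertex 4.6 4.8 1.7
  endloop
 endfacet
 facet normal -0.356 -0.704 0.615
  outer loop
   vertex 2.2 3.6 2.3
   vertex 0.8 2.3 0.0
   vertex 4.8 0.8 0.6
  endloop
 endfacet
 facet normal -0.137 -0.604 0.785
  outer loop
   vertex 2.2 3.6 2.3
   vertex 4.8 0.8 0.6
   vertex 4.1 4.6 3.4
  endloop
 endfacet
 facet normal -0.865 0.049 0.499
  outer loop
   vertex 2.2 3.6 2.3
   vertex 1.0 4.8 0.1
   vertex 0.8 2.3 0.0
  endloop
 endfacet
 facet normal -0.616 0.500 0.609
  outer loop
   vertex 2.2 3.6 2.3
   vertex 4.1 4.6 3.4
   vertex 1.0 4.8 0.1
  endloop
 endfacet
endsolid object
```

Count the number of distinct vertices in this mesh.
6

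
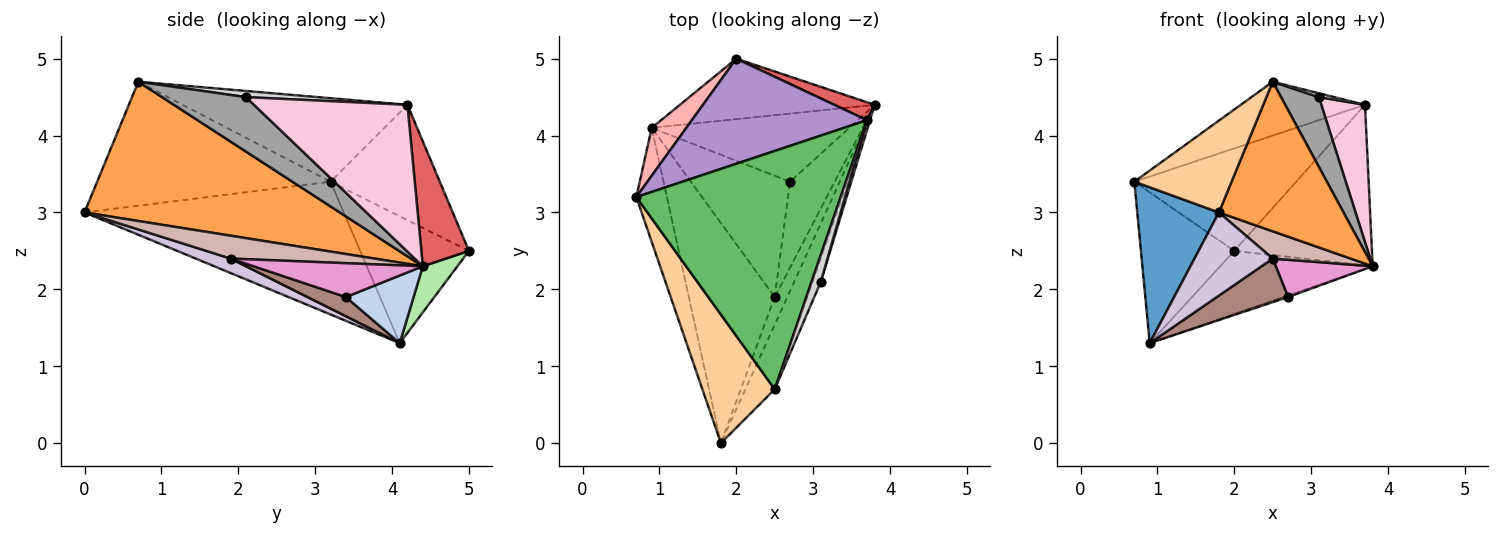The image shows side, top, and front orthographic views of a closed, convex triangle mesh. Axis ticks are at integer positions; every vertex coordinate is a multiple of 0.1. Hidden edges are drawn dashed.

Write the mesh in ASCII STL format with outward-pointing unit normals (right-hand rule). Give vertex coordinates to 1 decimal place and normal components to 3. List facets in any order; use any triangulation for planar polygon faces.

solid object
 facet normal -0.932 -0.293 -0.214
  outer loop
   vertex 0.9 4.1 1.3
   vertex 1.8 0.0 3.0
   vertex 0.7 3.2 3.4
  endloop
 endfacet
 facet normal 0.324 0.022 -0.946
  outer loop
   vertex 2.7 3.4 1.9
   vertex 0.9 4.1 1.3
   vertex 3.8 4.4 2.3
  endloop
 endfacet
 facet normal 0.883 -0.431 -0.186
  outer loop
   vertex 2.5 0.7 4.7
   vertex 1.8 0.0 3.0
   vertex 3.8 4.4 2.3
  endloop
 endfacet
 facet normal -0.813 -0.339 0.474
  outer loop
   vertex 2.5 0.7 4.7
   vertex 0.7 3.2 3.4
   vertex 1.8 0.0 3.0
  endloop
 endfacet
 facet normal -0.370 0.205 0.906
  outer loop
   vertex 2.5 0.7 4.7
   vertex 3.7 4.2 4.4
   vertex 0.7 3.2 3.4
  endloop
 endfacet
 facet normal 0.162 0.713 -0.683
  outer loop
   vertex 2.0 5.0 2.5
   vertex 3.8 4.4 2.3
   vertex 0.9 4.1 1.3
  endloop
 endfacet
 facet normal 0.325 0.940 0.105
  outer loop
   vertex 2.0 5.0 2.5
   vertex 3.7 4.2 4.4
   vertex 3.8 4.4 2.3
  endloop
 endfacet
 facet normal -0.743 0.638 0.203
  outer loop
   vertex 2.0 5.0 2.5
   vertex 0.9 4.1 1.3
   vertex 0.7 3.2 3.4
  endloop
 endfacet
 facet normal -0.426 0.632 0.647
  outer loop
   vertex 2.0 5.0 2.5
   vertex 0.7 3.2 3.4
   vertex 3.7 4.2 4.4
  endloop
 endfacet
 facet normal 0.155 -0.349 -0.924
  outer loop
   vertex 2.5 1.9 2.4
   vertex 1.8 0.0 3.0
   vertex 0.9 4.1 1.3
  endloop
 endfacet
 facet normal 0.179 -0.333 -0.926
  outer loop
   vertex 2.5 1.9 2.4
   vertex 0.9 4.1 1.3
   vertex 2.7 3.4 1.9
  endloop
 endfacet
 facet normal 0.792 -0.429 -0.435
  outer loop
   vertex 2.5 1.9 2.4
   vertex 3.8 4.4 2.3
   vertex 1.8 0.0 3.0
  endloop
 endfacet
 facet normal 0.571 -0.327 -0.753
  outer loop
   vertex 2.5 1.9 2.4
   vertex 2.7 3.4 1.9
   vertex 3.8 4.4 2.3
  endloop
 endfacet
 facet normal 0.962 -0.274 0.020
  outer loop
   vertex 3.1 2.1 4.5
   vertex 3.8 4.4 2.3
   vertex 3.7 4.2 4.4
  endloop
 endfacet
 facet normal 0.903 -0.407 -0.138
  outer loop
   vertex 3.1 2.1 4.5
   vertex 2.5 0.7 4.7
   vertex 3.8 4.4 2.3
  endloop
 endfacet
 facet normal 0.551 -0.118 0.826
  outer loop
   vertex 3.1 2.1 4.5
   vertex 3.7 4.2 4.4
   vertex 2.5 0.7 4.7
  endloop
 endfacet
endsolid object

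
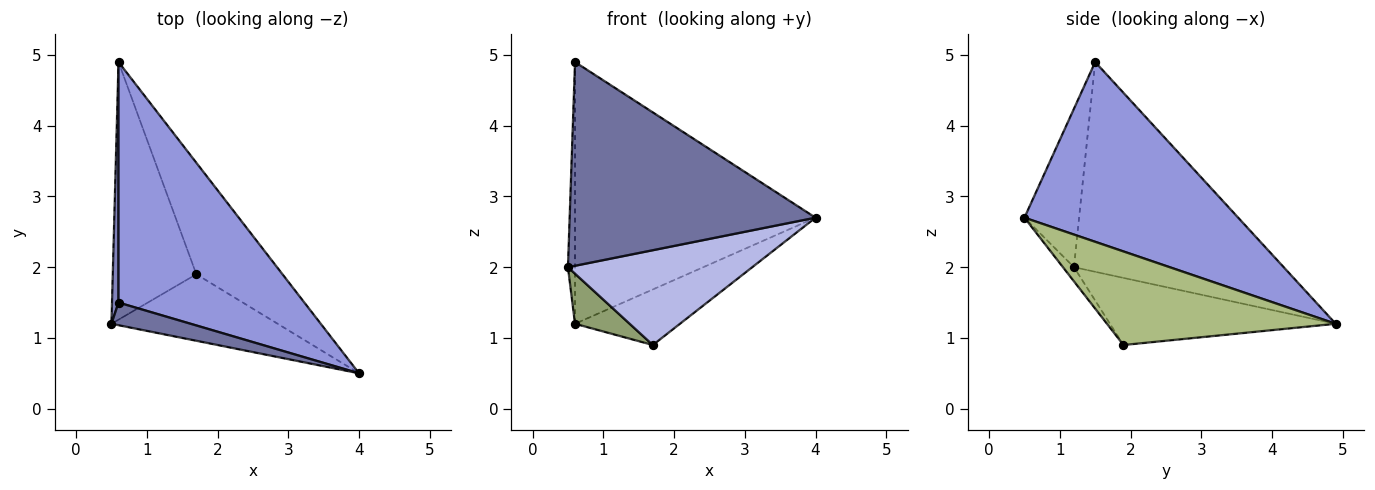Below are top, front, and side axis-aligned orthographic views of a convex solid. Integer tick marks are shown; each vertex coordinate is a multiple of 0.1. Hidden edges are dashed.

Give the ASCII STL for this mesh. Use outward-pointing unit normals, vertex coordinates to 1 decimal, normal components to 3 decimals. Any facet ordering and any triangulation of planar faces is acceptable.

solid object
 facet normal -0.216 -0.970 0.108
  outer loop
   vertex 0.6 1.5 4.9
   vertex 0.5 1.2 2.0
   vertex 4.0 0.5 2.7
  endloop
 endfacet
 facet normal -0.999 0.034 0.031
  outer loop
   vertex 0.6 1.5 4.9
   vertex 0.6 4.9 1.2
   vertex 0.5 1.2 2.0
  endloop
 endfacet
 facet normal 0.548 0.616 0.566
  outer loop
   vertex 0.6 1.5 4.9
   vertex 4.0 0.5 2.7
   vertex 0.6 4.9 1.2
  endloop
 endfacet
 facet normal -0.049 -0.818 -0.574
  outer loop
   vertex 1.7 1.9 0.9
   vertex 4.0 0.5 2.7
   vertex 0.5 1.2 2.0
  endloop
 endfacet
 facet normal -0.619 -0.150 -0.771
  outer loop
   vertex 1.7 1.9 0.9
   vertex 0.5 1.2 2.0
   vertex 0.6 4.9 1.2
  endloop
 endfacet
 facet normal 0.697 0.320 -0.642
  outer loop
   vertex 1.7 1.9 0.9
   vertex 0.6 4.9 1.2
   vertex 4.0 0.5 2.7
  endloop
 endfacet
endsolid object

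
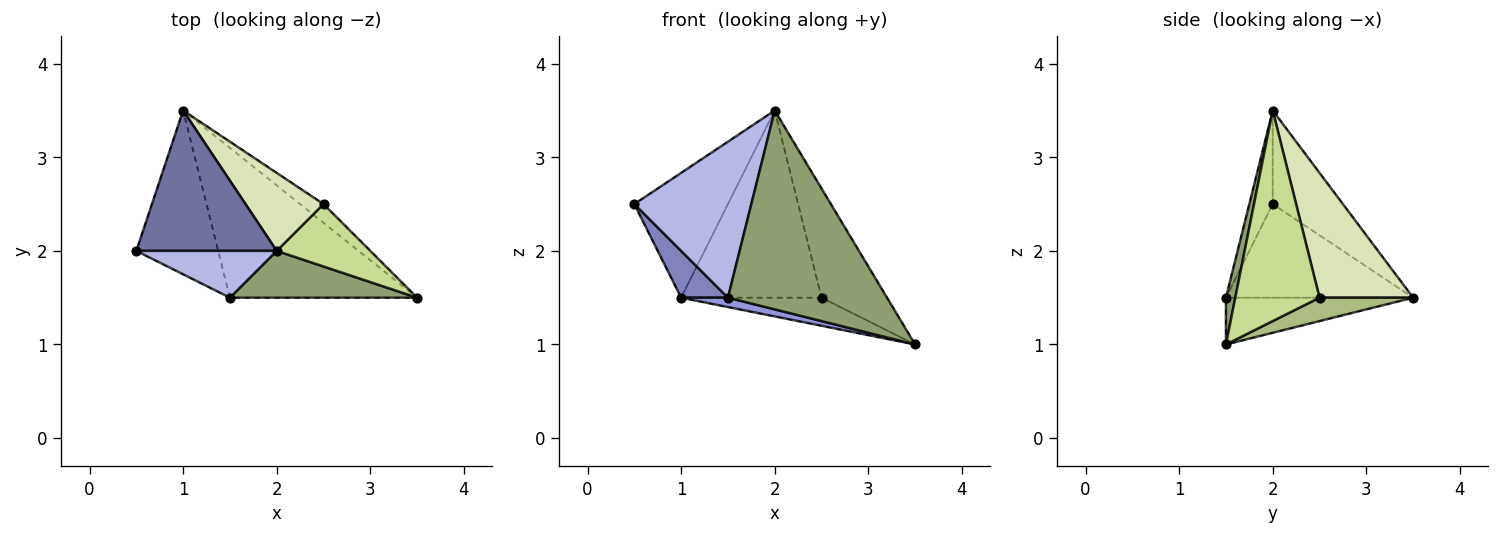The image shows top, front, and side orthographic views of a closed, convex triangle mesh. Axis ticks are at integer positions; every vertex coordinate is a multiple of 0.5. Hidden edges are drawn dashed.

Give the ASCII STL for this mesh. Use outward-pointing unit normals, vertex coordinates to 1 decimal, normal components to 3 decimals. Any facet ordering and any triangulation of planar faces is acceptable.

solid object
 facet normal -0.446 0.595 0.669
  outer loop
   vertex 2.0 2.0 3.5
   vertex 1.0 3.5 1.5
   vertex 0.5 2.0 2.5
  endloop
 endfacet
 facet normal -0.740 -0.185 -0.647
  outer loop
   vertex 1.5 1.5 1.5
   vertex 0.5 2.0 2.5
   vertex 1.0 3.5 1.5
  endloop
 endfacet
 facet normal -0.242 -0.061 -0.968
  outer loop
   vertex 1.5 1.5 1.5
   vertex 1.0 3.5 1.5
   vertex 3.5 1.5 1.0
  endloop
 endfacet
 facet normal -0.188 -0.941 0.282
  outer loop
   vertex 1.5 1.5 1.5
   vertex 2.0 2.0 3.5
   vertex 0.5 2.0 2.5
  endloop
 endfacet
 facet normal 0.057 -0.972 0.229
  outer loop
   vertex 1.5 1.5 1.5
   vertex 3.5 1.5 1.0
   vertex 2.0 2.0 3.5
  endloop
 endfacet
 facet normal 0.485 0.728 -0.485
  outer loop
   vertex 2.5 2.5 1.5
   vertex 3.5 1.5 1.0
   vertex 1.0 3.5 1.5
  endloop
 endfacet
 facet normal 0.745 0.579 0.331
  outer loop
   vertex 2.5 2.5 1.5
   vertex 2.0 2.0 3.5
   vertex 3.5 1.5 1.0
  endloop
 endfacet
 facet normal 0.524 0.786 0.328
  outer loop
   vertex 2.5 2.5 1.5
   vertex 1.0 3.5 1.5
   vertex 2.0 2.0 3.5
  endloop
 endfacet
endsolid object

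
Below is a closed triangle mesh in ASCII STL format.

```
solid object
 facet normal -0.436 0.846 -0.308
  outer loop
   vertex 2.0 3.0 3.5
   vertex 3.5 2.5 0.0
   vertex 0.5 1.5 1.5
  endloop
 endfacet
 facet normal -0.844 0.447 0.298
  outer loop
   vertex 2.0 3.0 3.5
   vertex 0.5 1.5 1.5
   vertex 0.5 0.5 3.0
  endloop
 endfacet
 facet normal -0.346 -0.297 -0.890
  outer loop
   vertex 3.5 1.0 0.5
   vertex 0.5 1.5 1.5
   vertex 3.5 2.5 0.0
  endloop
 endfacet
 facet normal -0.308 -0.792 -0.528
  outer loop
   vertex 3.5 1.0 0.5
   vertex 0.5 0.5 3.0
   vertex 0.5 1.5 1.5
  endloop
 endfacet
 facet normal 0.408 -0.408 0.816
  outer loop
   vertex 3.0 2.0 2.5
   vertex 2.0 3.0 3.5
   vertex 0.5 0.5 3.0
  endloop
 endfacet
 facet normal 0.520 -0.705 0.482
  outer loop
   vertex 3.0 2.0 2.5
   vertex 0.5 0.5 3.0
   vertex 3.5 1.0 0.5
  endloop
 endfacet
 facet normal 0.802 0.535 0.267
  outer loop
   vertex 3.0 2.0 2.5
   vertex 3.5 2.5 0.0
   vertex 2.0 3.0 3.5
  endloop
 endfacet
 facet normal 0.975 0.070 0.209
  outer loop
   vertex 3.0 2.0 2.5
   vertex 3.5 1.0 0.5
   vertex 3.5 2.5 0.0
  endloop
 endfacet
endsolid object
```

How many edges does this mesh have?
12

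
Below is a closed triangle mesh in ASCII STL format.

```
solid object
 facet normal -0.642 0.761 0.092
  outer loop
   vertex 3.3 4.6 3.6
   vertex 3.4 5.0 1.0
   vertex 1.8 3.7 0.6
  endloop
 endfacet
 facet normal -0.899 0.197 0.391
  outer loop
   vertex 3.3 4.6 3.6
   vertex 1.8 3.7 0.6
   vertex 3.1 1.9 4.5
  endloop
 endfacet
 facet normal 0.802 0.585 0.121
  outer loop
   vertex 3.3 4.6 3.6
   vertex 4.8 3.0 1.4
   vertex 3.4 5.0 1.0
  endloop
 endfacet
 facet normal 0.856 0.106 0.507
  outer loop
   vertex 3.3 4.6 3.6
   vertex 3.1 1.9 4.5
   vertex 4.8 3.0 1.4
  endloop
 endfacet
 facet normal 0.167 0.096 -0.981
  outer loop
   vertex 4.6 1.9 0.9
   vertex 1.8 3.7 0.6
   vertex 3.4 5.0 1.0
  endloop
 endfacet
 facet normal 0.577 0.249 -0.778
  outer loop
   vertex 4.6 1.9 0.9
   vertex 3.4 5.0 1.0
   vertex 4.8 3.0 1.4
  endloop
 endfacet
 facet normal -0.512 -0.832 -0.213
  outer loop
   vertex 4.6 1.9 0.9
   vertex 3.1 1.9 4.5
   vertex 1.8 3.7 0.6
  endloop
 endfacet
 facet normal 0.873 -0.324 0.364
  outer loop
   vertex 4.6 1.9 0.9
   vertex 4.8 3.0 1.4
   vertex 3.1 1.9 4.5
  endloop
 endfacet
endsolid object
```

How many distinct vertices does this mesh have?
6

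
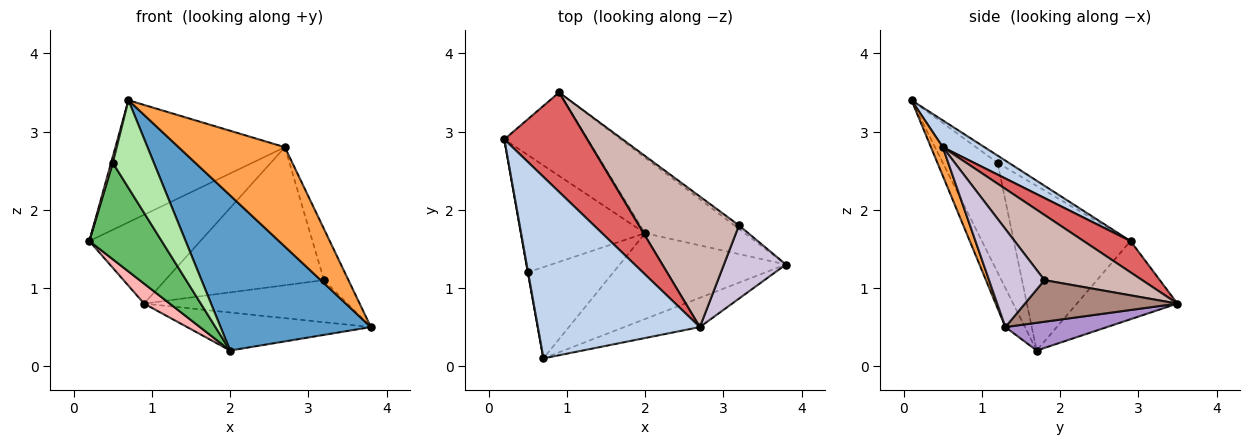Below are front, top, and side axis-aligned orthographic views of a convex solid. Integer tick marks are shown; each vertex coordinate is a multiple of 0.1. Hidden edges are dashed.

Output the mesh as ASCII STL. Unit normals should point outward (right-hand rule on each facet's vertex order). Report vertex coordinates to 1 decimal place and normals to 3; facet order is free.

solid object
 facet normal -0.113 -0.870 -0.481
  outer loop
   vertex 2.0 1.7 0.2
   vertex 3.8 1.3 0.5
   vertex 0.7 0.1 3.4
  endloop
 endfacet
 facet normal 0.136 0.553 0.822
  outer loop
   vertex 2.7 0.5 2.8
   vertex 0.2 2.9 1.6
   vertex 0.7 0.1 3.4
  endloop
 endfacet
 facet normal 0.107 -0.954 -0.281
  outer loop
   vertex 2.7 0.5 2.8
   vertex 0.7 0.1 3.4
   vertex 3.8 1.3 0.5
  endloop
 endfacet
 facet normal -0.988 -0.152 0.038
  outer loop
   vertex 0.5 1.2 2.6
   vertex 0.7 0.1 3.4
   vertex 0.2 2.9 1.6
  endloop
 endfacet
 facet normal -0.716 -0.444 -0.540
  outer loop
   vertex 0.5 1.2 2.6
   vertex 0.2 2.9 1.6
   vertex 2.0 1.7 0.2
  endloop
 endfacet
 facet normal -0.678 -0.509 -0.530
  outer loop
   vertex 0.5 1.2 2.6
   vertex 2.0 1.7 0.2
   vertex 0.7 0.1 3.4
  endloop
 endfacet
 facet normal 0.271 0.641 0.718
  outer loop
   vertex 0.9 3.5 0.8
   vertex 0.2 2.9 1.6
   vertex 2.7 0.5 2.8
  endloop
 endfacet
 facet normal -0.674 -0.172 -0.719
  outer loop
   vertex 0.9 3.5 0.8
   vertex 2.0 1.7 0.2
   vertex 0.2 2.9 1.6
  endloop
 endfacet
 facet normal 0.241 0.436 -0.867
  outer loop
   vertex 0.9 3.5 0.8
   vertex 3.8 1.3 0.5
   vertex 2.0 1.7 0.2
  endloop
 endfacet
 facet normal 0.792 0.350 0.500
  outer loop
   vertex 3.2 1.8 1.1
   vertex 2.7 0.5 2.8
   vertex 3.8 1.3 0.5
  endloop
 endfacet
 facet normal 0.599 0.798 -0.067
  outer loop
   vertex 3.2 1.8 1.1
   vertex 3.8 1.3 0.5
   vertex 0.9 3.5 0.8
  endloop
 endfacet
 facet normal 0.408 0.663 0.627
  outer loop
   vertex 3.2 1.8 1.1
   vertex 0.9 3.5 0.8
   vertex 2.7 0.5 2.8
  endloop
 endfacet
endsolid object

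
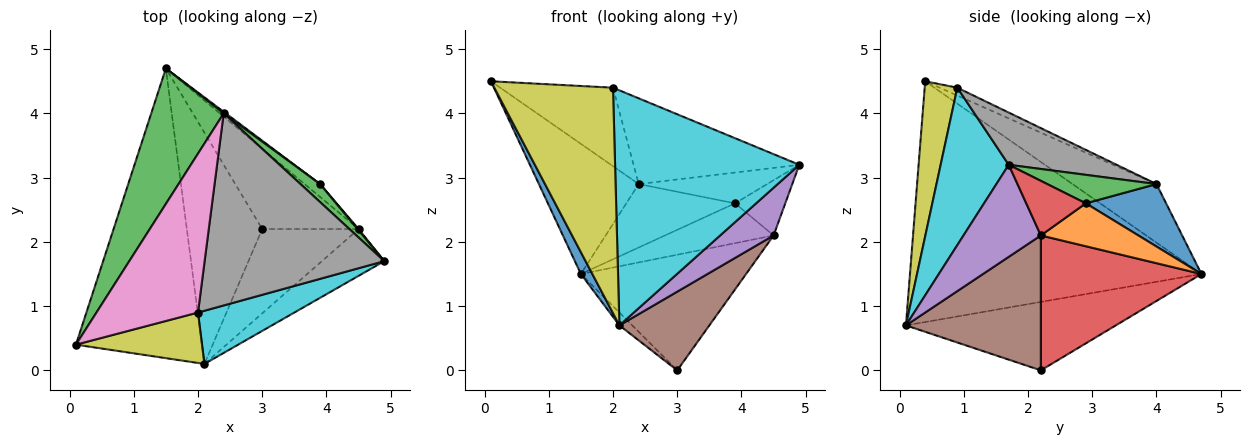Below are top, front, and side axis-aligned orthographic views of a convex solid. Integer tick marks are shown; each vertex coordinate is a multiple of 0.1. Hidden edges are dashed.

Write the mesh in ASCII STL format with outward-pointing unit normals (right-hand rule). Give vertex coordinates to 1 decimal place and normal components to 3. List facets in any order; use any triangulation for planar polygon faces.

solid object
 facet normal -0.886 -0.035 -0.463
  outer loop
   vertex 2.1 0.1 0.7
   vertex 0.1 0.4 4.5
   vertex 1.5 4.7 1.5
  endloop
 endfacet
 facet normal -0.671 0.041 -0.740
  outer loop
   vertex 3.0 2.2 0.0
   vertex 2.1 0.1 0.7
   vertex 1.5 4.7 1.5
  endloop
 endfacet
 facet normal -0.504 0.599 0.623
  outer loop
   vertex 2.4 4.0 2.9
   vertex 1.5 4.7 1.5
   vertex 0.1 0.4 4.5
  endloop
 endfacet
 facet normal 0.624 0.642 -0.446
  outer loop
   vertex 4.5 2.2 2.1
   vertex 3.0 2.2 0.0
   vertex 1.5 4.7 1.5
  endloop
 endfacet
 facet normal 0.719 -0.497 -0.487
  outer loop
   vertex 4.5 2.2 2.1
   vertex 4.9 1.7 3.2
   vertex 2.1 0.1 0.7
  endloop
 endfacet
 facet normal 0.715 -0.477 -0.511
  outer loop
   vertex 4.5 2.2 2.1
   vertex 2.1 0.1 0.7
   vertex 3.0 2.2 0.0
  endloop
 endfacet
 facet normal -0.069 0.442 0.894
  outer loop
   vertex 2.0 0.9 4.4
   vertex 2.4 4.0 2.9
   vertex 0.1 0.4 4.5
  endloop
 endfacet
 facet normal 0.257 0.394 0.883
  outer loop
   vertex 2.0 0.9 4.4
   vertex 4.9 1.7 3.2
   vertex 2.4 4.0 2.9
  endloop
 endfacet
 facet normal 0.259 -0.943 0.211
  outer loop
   vertex 2.0 0.9 4.4
   vertex 0.1 0.4 4.5
   vertex 2.1 0.1 0.7
  endloop
 endfacet
 facet normal 0.339 -0.918 0.208
  outer loop
   vertex 2.0 0.9 4.4
   vertex 2.1 0.1 0.7
   vertex 4.9 1.7 3.2
  endloop
 endfacet
 facet normal 0.594 0.804 0.020
  outer loop
   vertex 3.9 2.9 2.6
   vertex 1.5 4.7 1.5
   vertex 2.4 4.0 2.9
  endloop
 endfacet
 facet normal 0.650 0.724 -0.233
  outer loop
   vertex 3.9 2.9 2.6
   vertex 4.5 2.2 2.1
   vertex 1.5 4.7 1.5
  endloop
 endfacet
 facet normal 0.592 0.696 0.406
  outer loop
   vertex 3.9 2.9 2.6
   vertex 2.4 4.0 2.9
   vertex 4.9 1.7 3.2
  endloop
 endfacet
 facet normal 0.764 0.645 0.015
  outer loop
   vertex 3.9 2.9 2.6
   vertex 4.9 1.7 3.2
   vertex 4.5 2.2 2.1
  endloop
 endfacet
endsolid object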